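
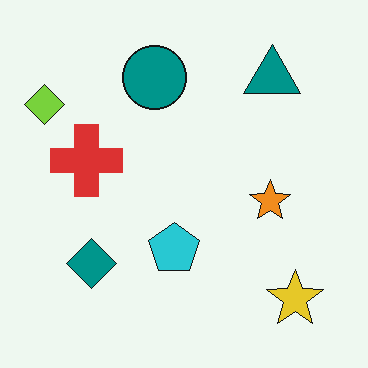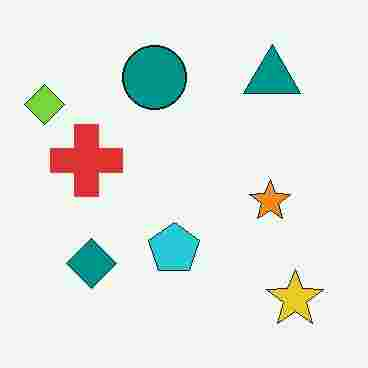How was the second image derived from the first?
The image was heavily JPEG-compressed with obvious blocking artifacts.

Blocky 8×8 compression artifacts appear around shape edges and the flat background shows ringing — characteristic JPEG degradation.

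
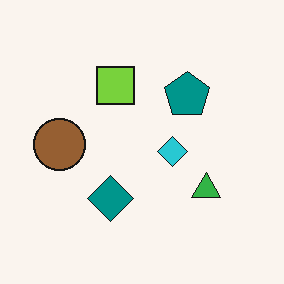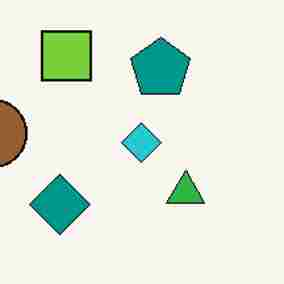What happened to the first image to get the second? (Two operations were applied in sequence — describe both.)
The image was cropped slightly and scaled back up, then degraded with heavy JPEG compression.

The visible shapes are larger and the field of view is narrower; shapes near the original edges may be partly or wholly outside the frame — a crop-and-rescale. Blocky 8×8 compression artifacts appear around shape edges and the flat background shows ringing — characteristic JPEG degradation.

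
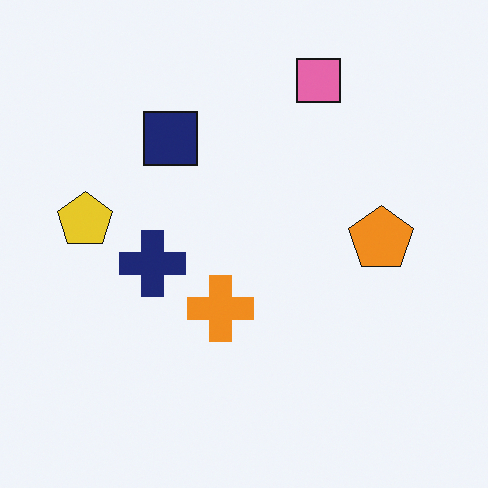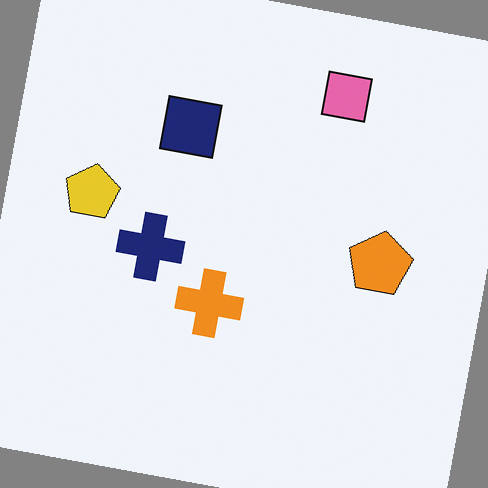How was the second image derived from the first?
The transformation is: rotated clockwise by a slight angle.

Every shape is tilted by the same angle and the image corners show triangular fill wedges — a whole-image rotation by a non-right angle.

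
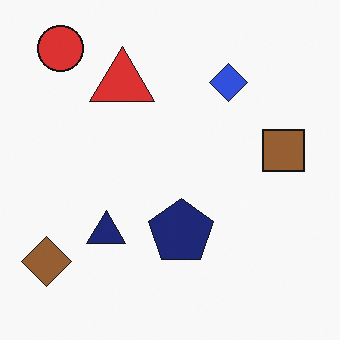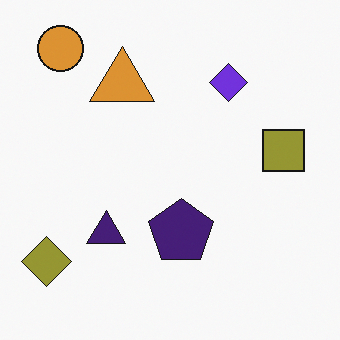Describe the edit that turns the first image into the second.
This is the original image hue-shifted slightly.

Every shape's color has rotated by the same amount around the hue wheel — a uniform hue shift.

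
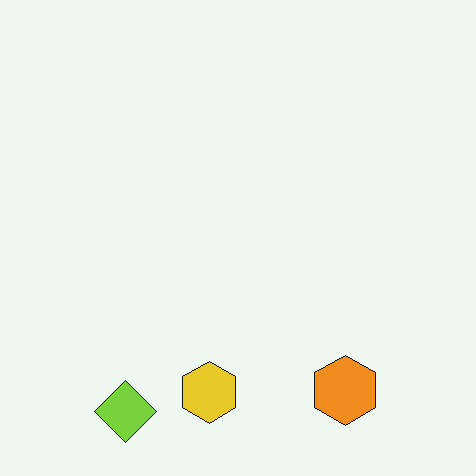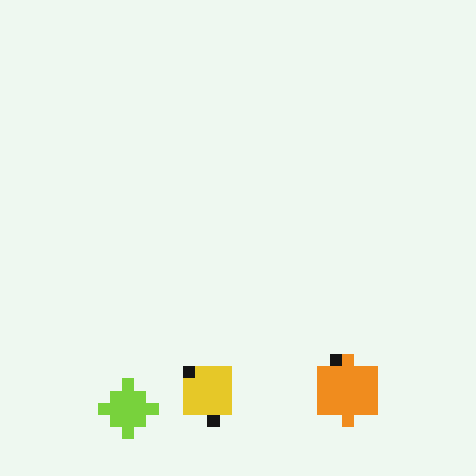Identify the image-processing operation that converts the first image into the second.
The second image is the first coarsely pixelated.

Shapes are reduced to large square blocks; fine edges and outlines are lost — a downscale-then-upscale (mosaic) effect.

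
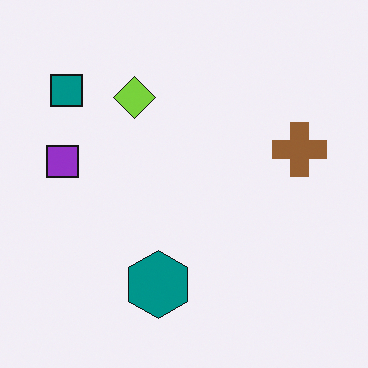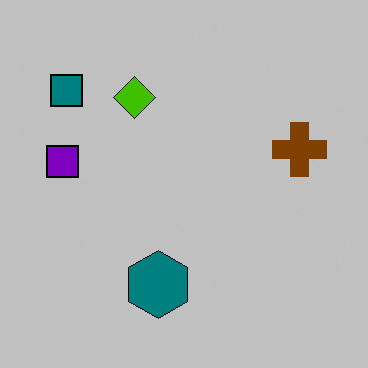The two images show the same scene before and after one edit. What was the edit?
Heavily posterized to just a handful of flat colors.

Each flat color has snapped to a coarser quantized level — most visibly, the near-white background has dropped to a flat grey.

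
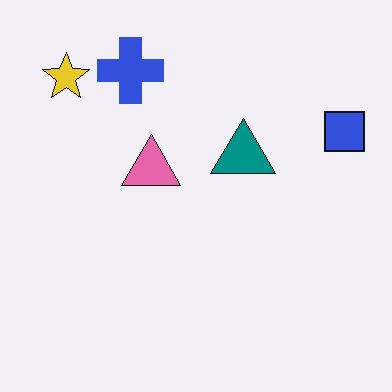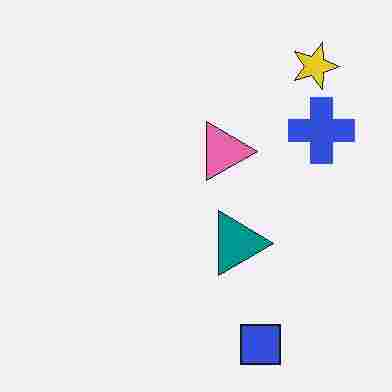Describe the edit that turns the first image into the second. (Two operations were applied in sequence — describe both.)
This is the original image rotated 90° clockwise, then degraded with heavy JPEG compression.

The yellow star sits in the top-left of the first image and the top-right of the second — consistent with a whole-image 90° clockwise rotation. Blocky 8×8 compression artifacts appear around shape edges and the flat background shows ringing — characteristic JPEG degradation.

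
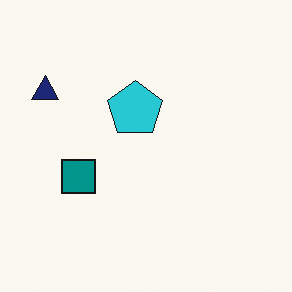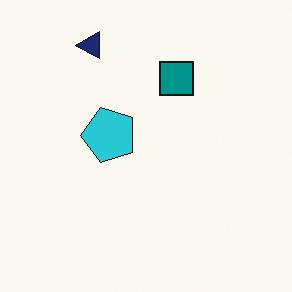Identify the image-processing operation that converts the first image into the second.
The image was transposed (reflected across the top-left ↔ bottom-right diagonal).

Shapes have swapped their row and column positions — what was in the top-right is now in the bottom-left — a diagonal reflection.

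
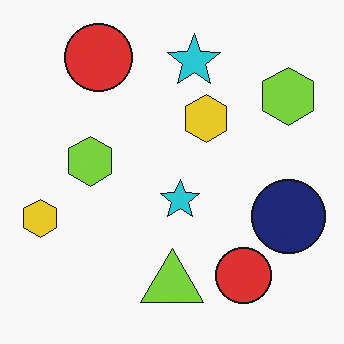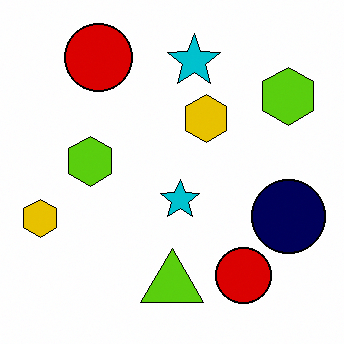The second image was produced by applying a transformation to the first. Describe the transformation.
The image was given slightly increased contrast.

Tones are pushed away from mid-grey across the whole image — a global contrast change.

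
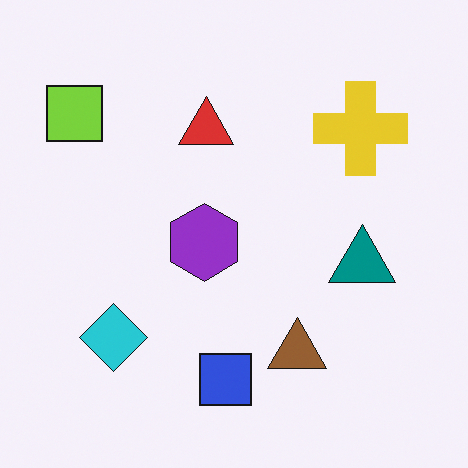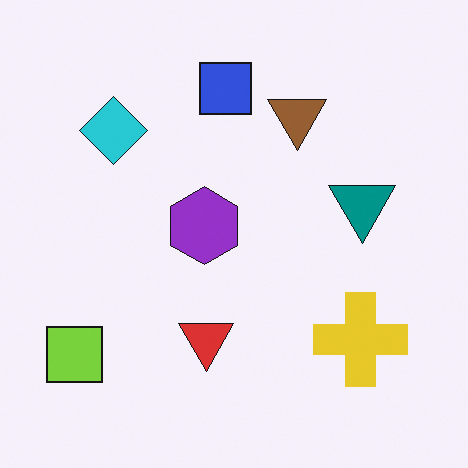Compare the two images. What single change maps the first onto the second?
Flipped vertically (top ↔ bottom).

The blue square is in the bottom of the first image and the top of the second — shapes on opposite sides of the horizontal midline have swapped in a mirror flip.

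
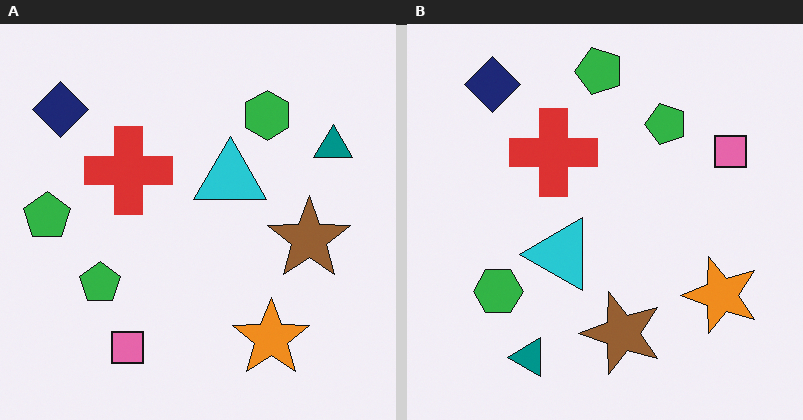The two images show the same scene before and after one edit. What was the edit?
The right (B) image is the left (A) transposed (reflected across the top-left ↔ bottom-right diagonal).

Shapes have swapped their row and column positions — what was in the top-right is now in the bottom-left — a diagonal reflection.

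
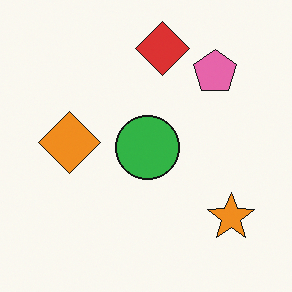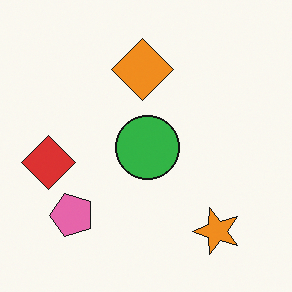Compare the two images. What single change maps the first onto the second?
Transposed (reflected across the top-left ↔ bottom-right diagonal).

Shapes have swapped their row and column positions — what was in the top-right is now in the bottom-left — a diagonal reflection.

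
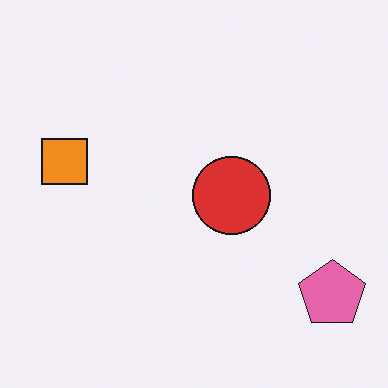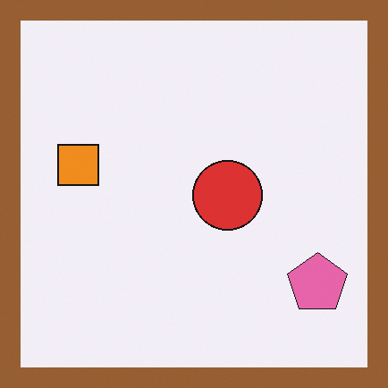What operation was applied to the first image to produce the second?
The second image is the first framed with a brown border.

A solid brown frame runs around the edge of the second image, with the content slightly shrunk inside it.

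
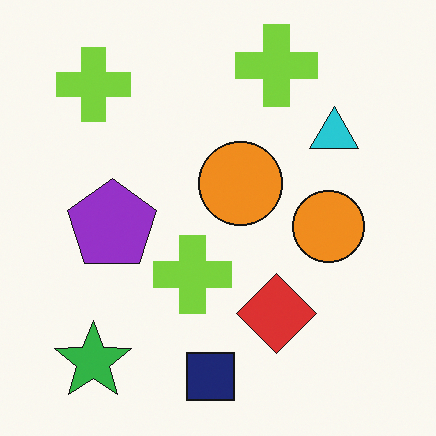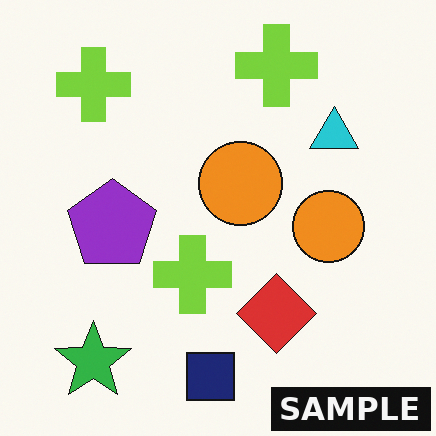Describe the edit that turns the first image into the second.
The image was watermarked with the text "SAMPLE" in the lower-right corner.

A dark label reading "SAMPLE" appears in the lower-right corner.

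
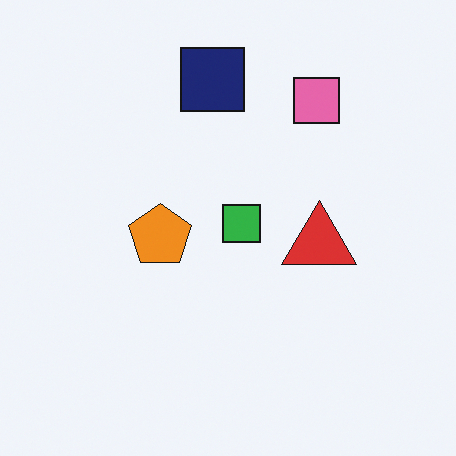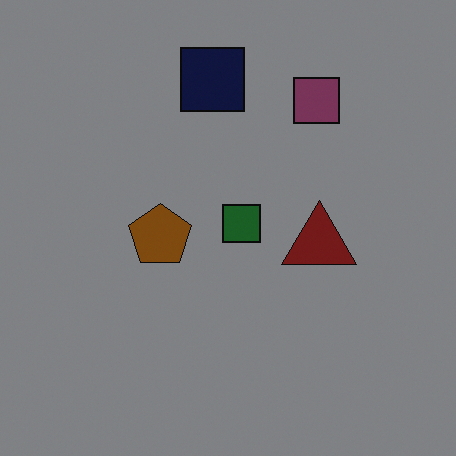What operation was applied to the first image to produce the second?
This is the original image darkened a lot.

Every pixel — background and shapes alike — is uniformly darkened.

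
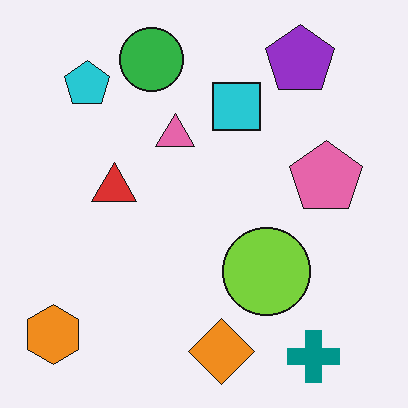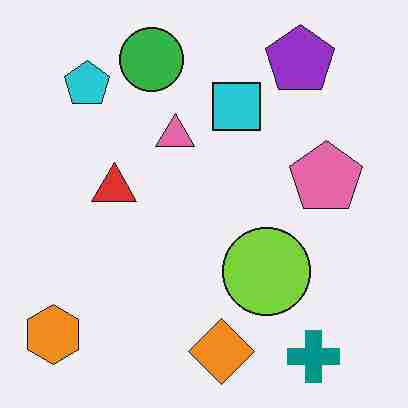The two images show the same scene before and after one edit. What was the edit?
It was heavily JPEG-compressed with obvious blocking artifacts.

Blocky 8×8 compression artifacts appear around shape edges and the flat background shows ringing — characteristic JPEG degradation.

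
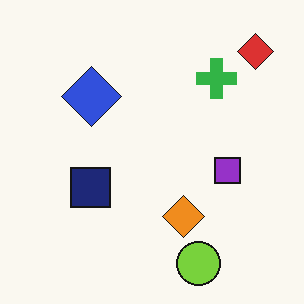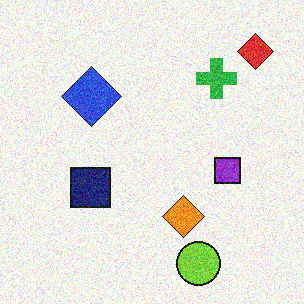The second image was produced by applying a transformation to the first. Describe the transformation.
Degraded with moderate additive noise.

Random speckle covers the whole image, including the flat background.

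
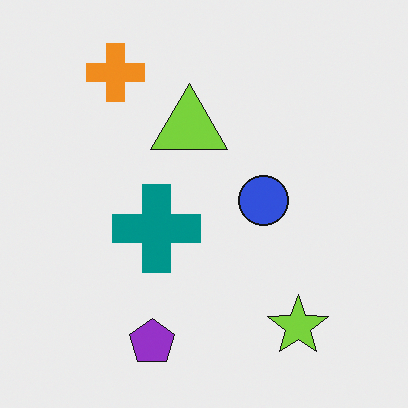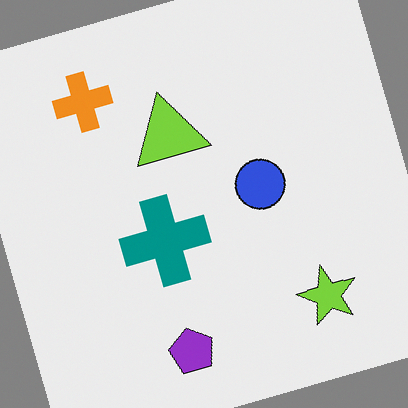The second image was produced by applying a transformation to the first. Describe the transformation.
This is the original image rotated counter-clockwise by a moderate amount.

Every shape is tilted by the same angle and the image corners show triangular fill wedges — a whole-image rotation by a non-right angle.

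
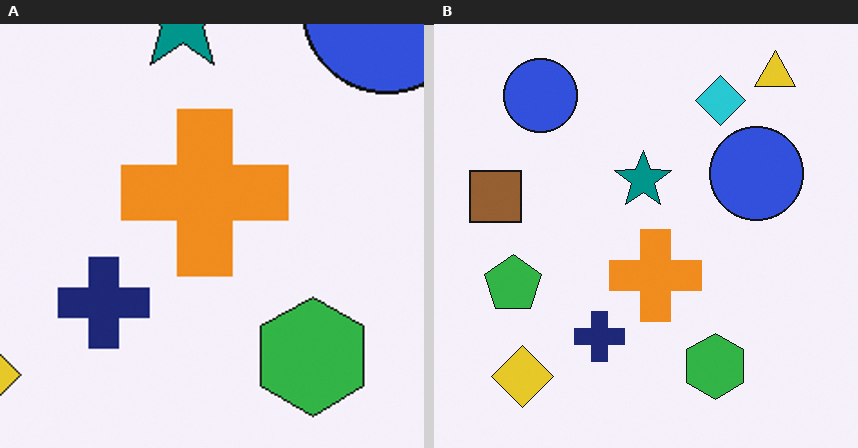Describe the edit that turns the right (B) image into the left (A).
The transformation is: cropped tightly and scaled back up.

The visible shapes are larger and the field of view is narrower; shapes near the original edges may be partly or wholly outside the frame — a crop-and-rescale.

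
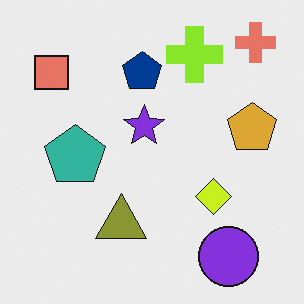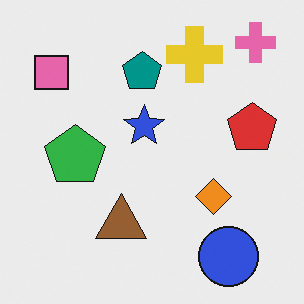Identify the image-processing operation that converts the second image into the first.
The transformation is: hue-shifted by a small amount.

Every shape's color has rotated by the same amount around the hue wheel — a uniform hue shift.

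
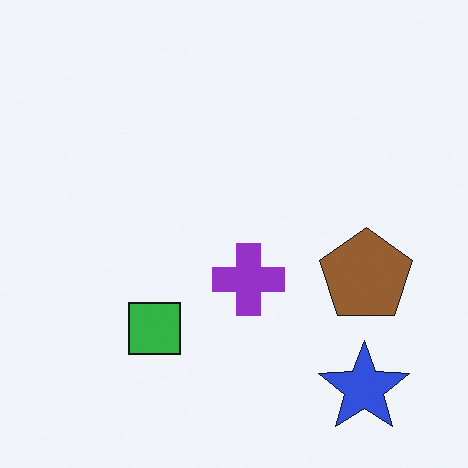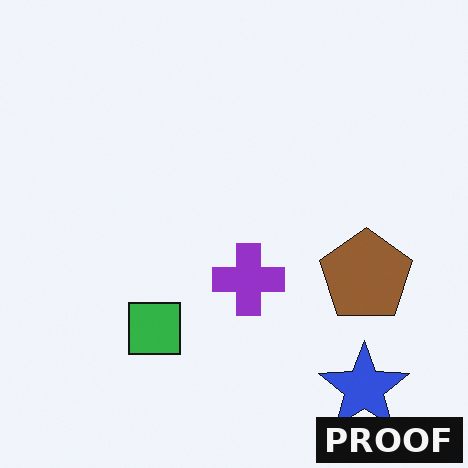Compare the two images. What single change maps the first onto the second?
This is the original image watermarked with the text "PROOF" in the lower-right corner.

A dark label reading "PROOF" appears in the lower-right corner.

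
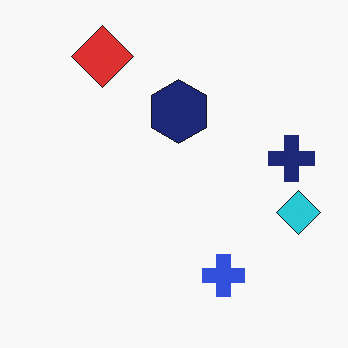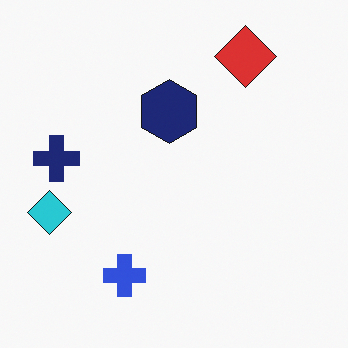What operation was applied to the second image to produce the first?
The first image is the second flipped horizontally (left ↔ right).

The cyan diamond is in the left of the second image and the right of the first — shapes on opposite sides of the vertical midline have swapped in a mirror flip.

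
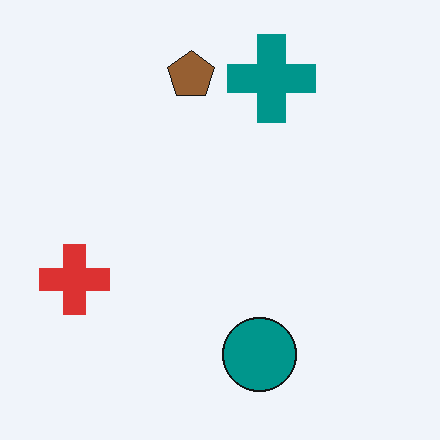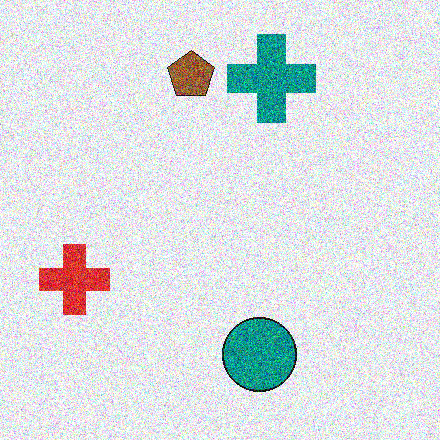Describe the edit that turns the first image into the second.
Degraded with strong gaussian noise.

Random speckle covers the whole image, including the flat background.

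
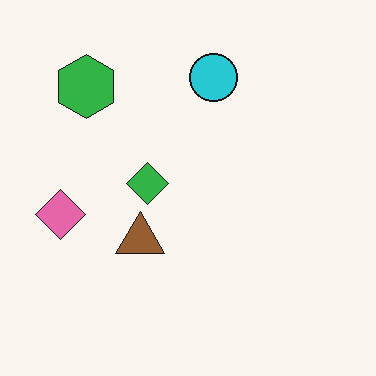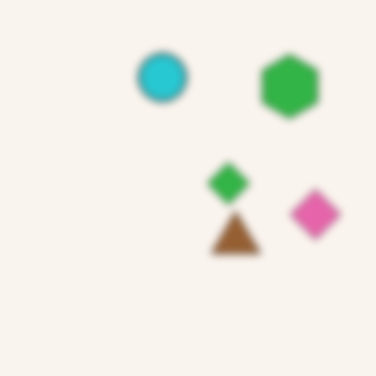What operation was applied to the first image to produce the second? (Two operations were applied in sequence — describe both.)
Moderately blurred, then flipped horizontally (left ↔ right).

Shape edges and outlines are uniformly softened across the whole image. The pink diamond is in the left of the first image and the right of the second — shapes on opposite sides of the vertical midline have swapped in a mirror flip.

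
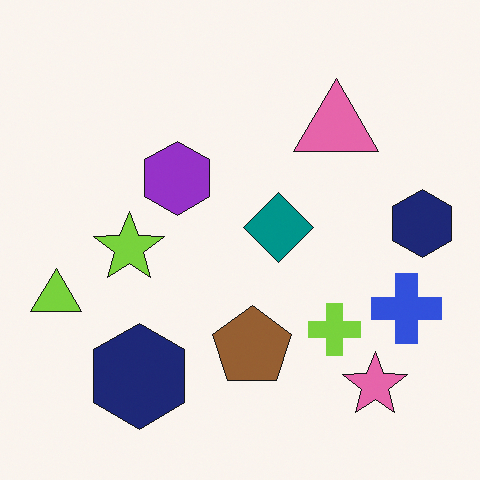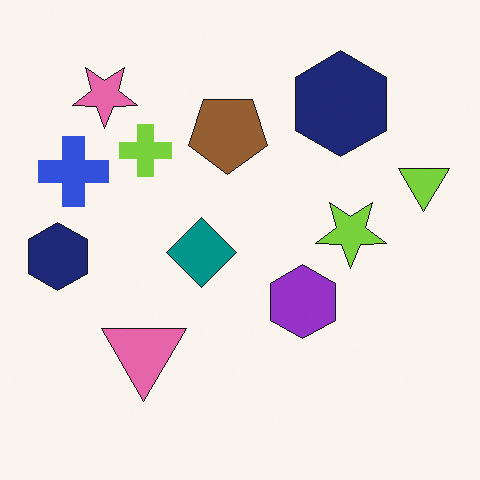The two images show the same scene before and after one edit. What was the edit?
This is the original image rotated 180°.

The pink star sits in the bottom-right of the first image and the top-left of the second — consistent with a whole-image 180° rotation.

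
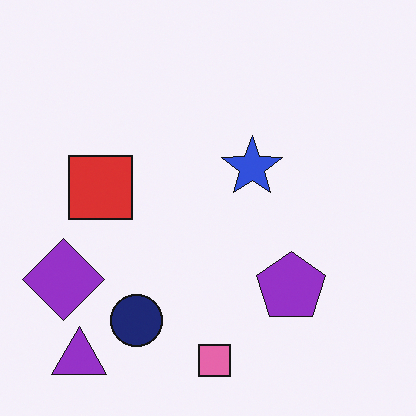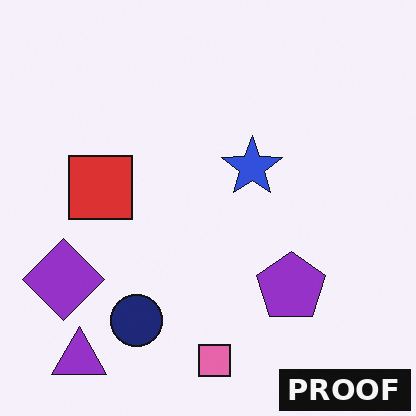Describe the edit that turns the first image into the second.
Watermarked with the text "PROOF" in the lower-right corner.

A dark label reading "PROOF" appears in the lower-right corner.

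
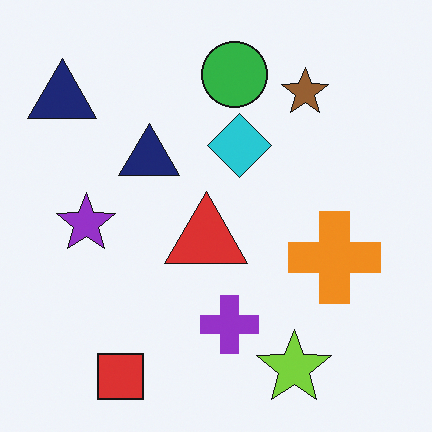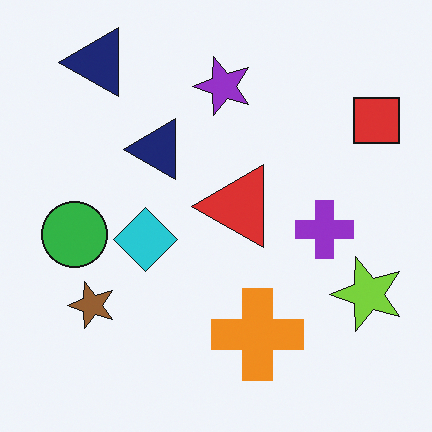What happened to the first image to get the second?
Transposed (reflected across the top-left ↔ bottom-right diagonal).

Shapes have swapped their row and column positions — what was in the top-right is now in the bottom-left — a diagonal reflection.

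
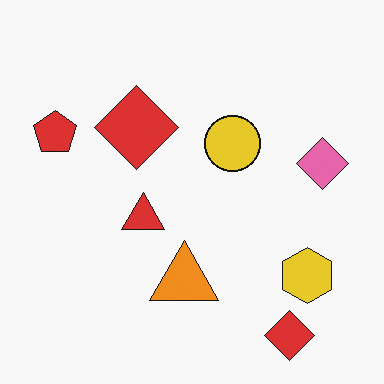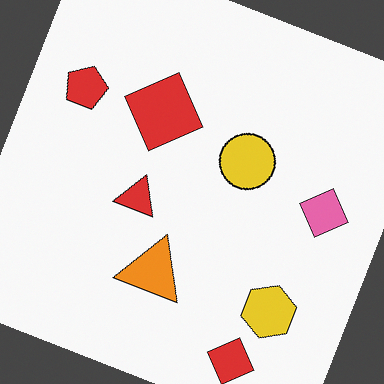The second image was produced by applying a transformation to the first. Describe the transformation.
The image was rotated clockwise by a clearly visible amount.

Every shape is tilted by the same angle and the image corners show triangular fill wedges — a whole-image rotation by a non-right angle.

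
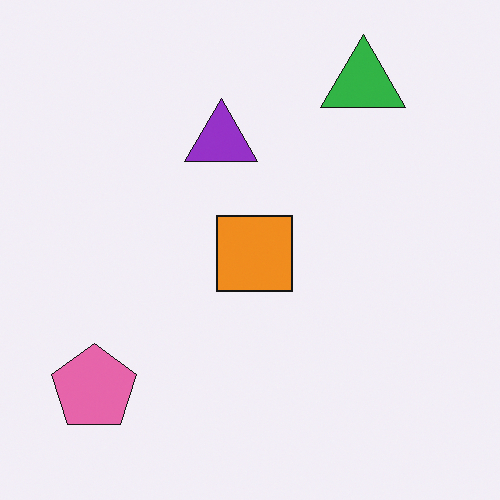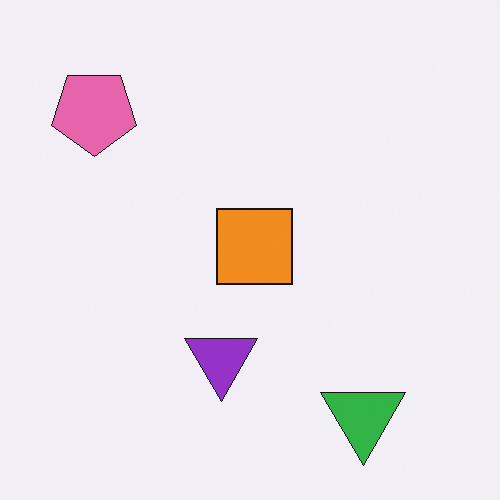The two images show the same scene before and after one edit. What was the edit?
This is the original image flipped vertically (top ↔ bottom).

The green triangle is in the top-right of the first image and the bottom-right of the second — shapes on opposite sides of the horizontal midline have swapped in a mirror flip.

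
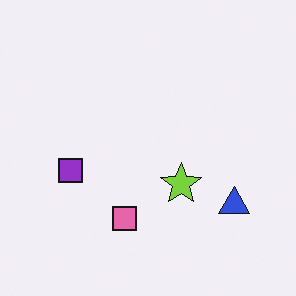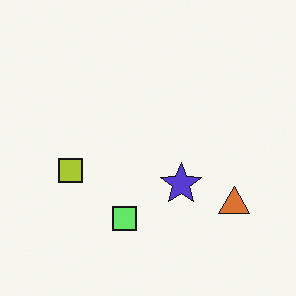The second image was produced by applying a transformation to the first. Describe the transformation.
The second image is the first hue-shifted by a moderate amount.

Every shape's color has rotated by the same amount around the hue wheel — a uniform hue shift.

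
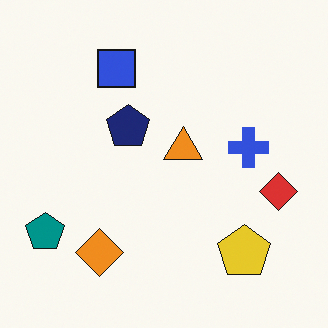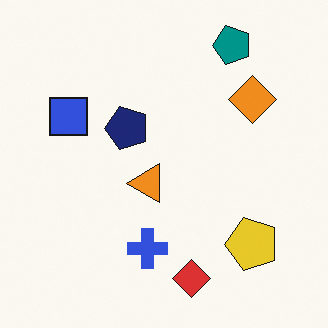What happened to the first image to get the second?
This is the original image transposed (reflected across the top-left ↔ bottom-right diagonal).

Shapes have swapped their row and column positions — what was in the top-right is now in the bottom-left — a diagonal reflection.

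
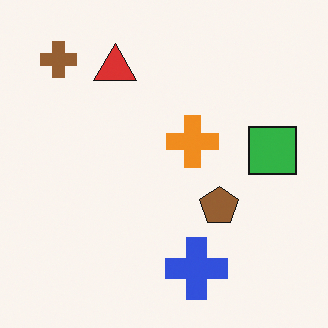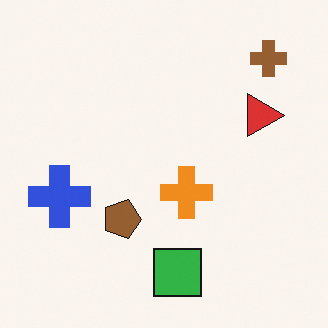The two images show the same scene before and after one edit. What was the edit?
The image was rotated 90° clockwise.

The brown cross sits in the top-left of the first image and the top-right of the second — consistent with a whole-image 90° clockwise rotation.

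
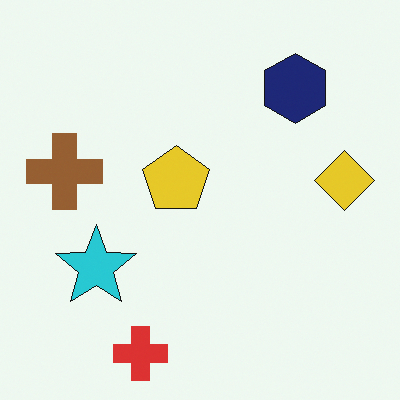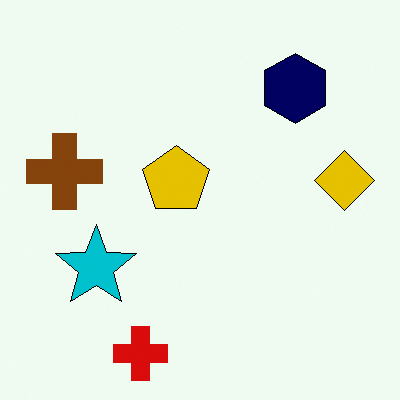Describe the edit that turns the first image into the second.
The second image is the first given slightly increased contrast.

Tones are pushed away from mid-grey across the whole image — a global contrast change.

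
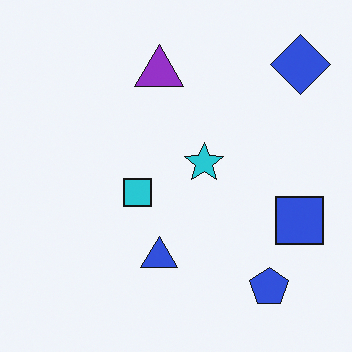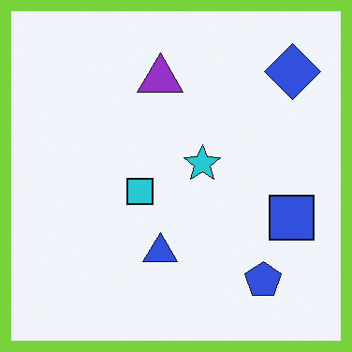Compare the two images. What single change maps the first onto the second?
The image was framed with a lime border.

A solid lime frame runs around the edge of the second image, with the content slightly shrunk inside it.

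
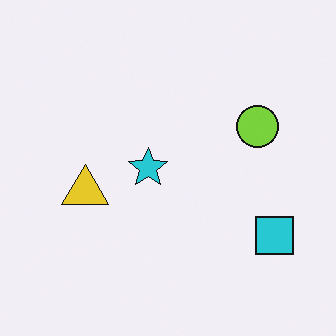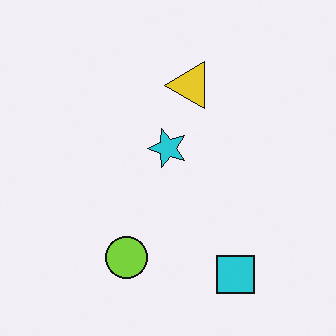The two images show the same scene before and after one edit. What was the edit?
The transformation is: transposed (reflected across the top-left ↔ bottom-right diagonal).

Shapes have swapped their row and column positions — what was in the top-right is now in the bottom-left — a diagonal reflection.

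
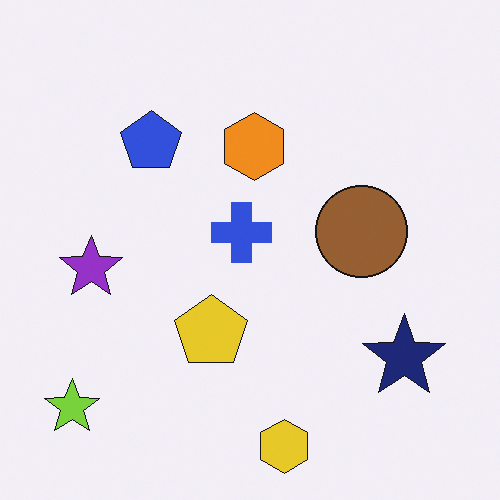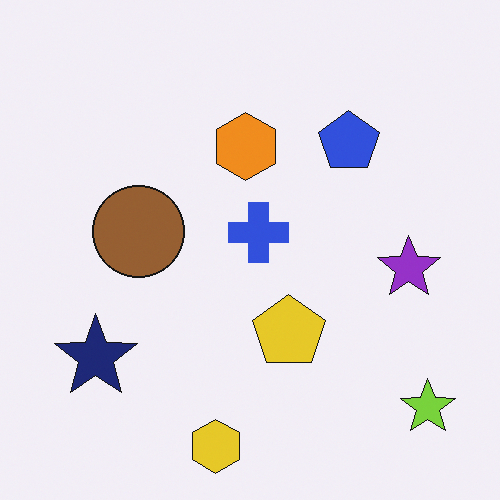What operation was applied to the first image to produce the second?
The second image is the first flipped horizontally (left ↔ right).

The lime star is in the bottom-left of the first image and the bottom-right of the second — shapes on opposite sides of the vertical midline have swapped in a mirror flip.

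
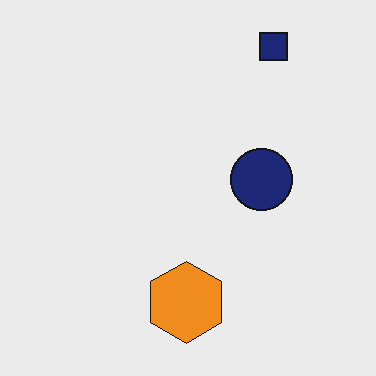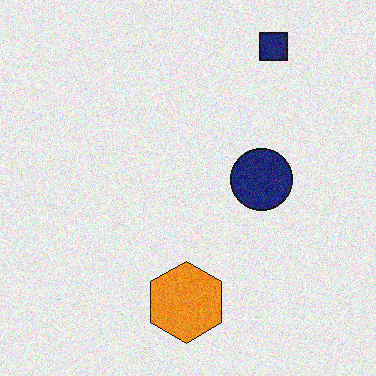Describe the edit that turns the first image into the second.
The transformation is: degraded with moderate additive noise.

Random speckle covers the whole image, including the flat background.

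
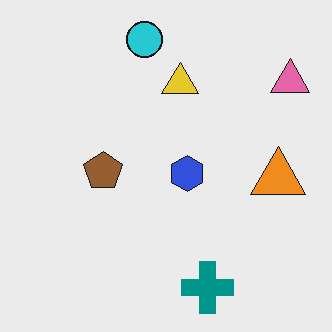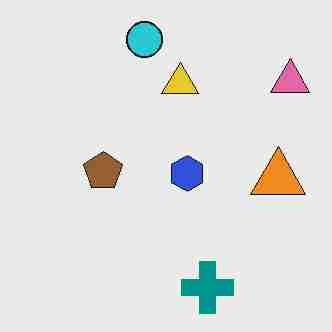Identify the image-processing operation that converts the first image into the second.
It was heavily JPEG-compressed with obvious blocking artifacts.

Blocky 8×8 compression artifacts appear around shape edges and the flat background shows ringing — characteristic JPEG degradation.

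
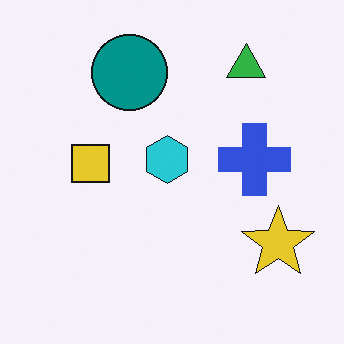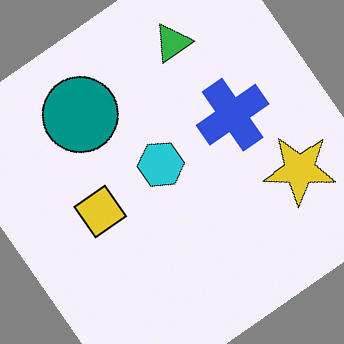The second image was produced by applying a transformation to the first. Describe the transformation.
This is the original image rotated counter-clockwise by a large amount — several tens of degrees.

Every shape is tilted by the same angle and the image corners show triangular fill wedges — a whole-image rotation by a non-right angle.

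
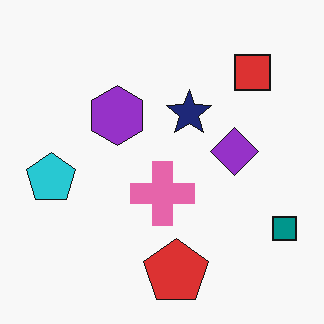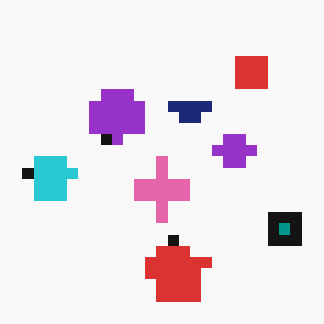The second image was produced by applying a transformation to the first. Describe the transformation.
The image was heavily pixelated into large blocks.

Shapes are reduced to large square blocks; fine edges and outlines are lost — a downscale-then-upscale (mosaic) effect.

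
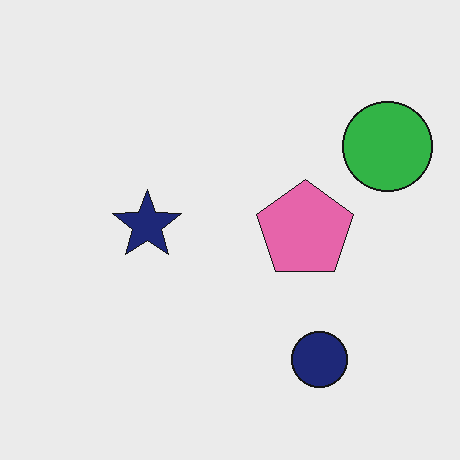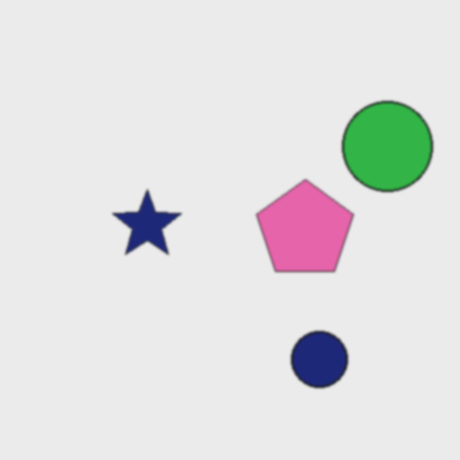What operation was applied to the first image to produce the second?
The second image is the first slightly softened.

Shape edges and outlines are uniformly softened across the whole image.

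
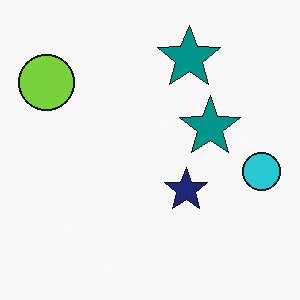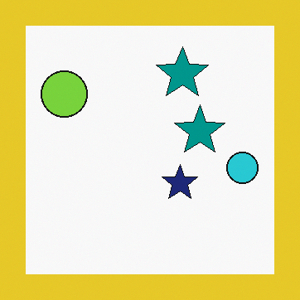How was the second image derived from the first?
The second image is the first framed with a yellow border.

A solid yellow frame runs around the edge of the second image, with the content slightly shrunk inside it.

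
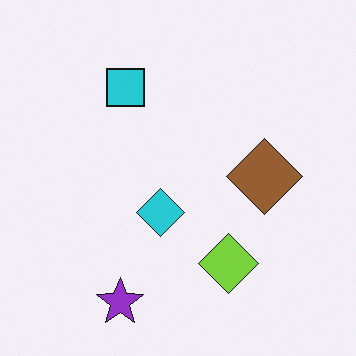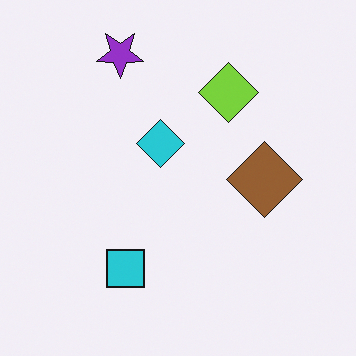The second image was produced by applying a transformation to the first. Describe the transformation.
The image was flipped vertically (top ↔ bottom).

The purple star is in the bottom of the first image and the top of the second — shapes on opposite sides of the horizontal midline have swapped in a mirror flip.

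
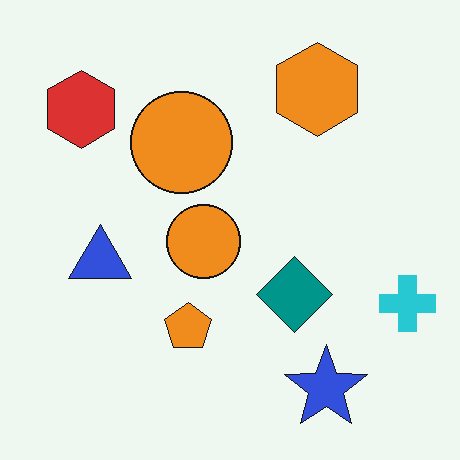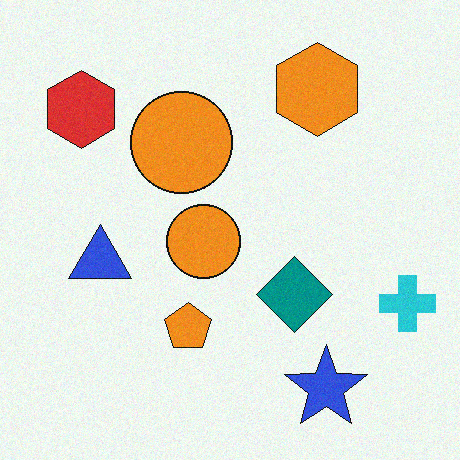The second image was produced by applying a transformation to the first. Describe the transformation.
This is the original image degraded with subtle gaussian noise.

Random speckle covers the whole image, including the flat background.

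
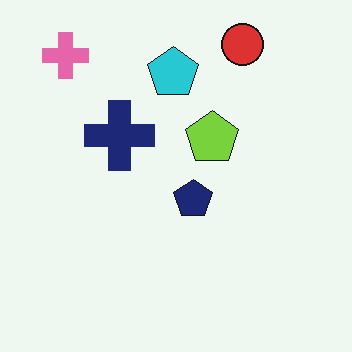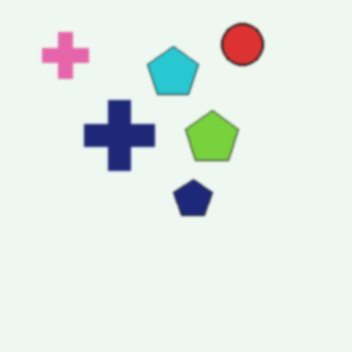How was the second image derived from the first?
Lightly blurred.

Shape edges and outlines are uniformly softened across the whole image.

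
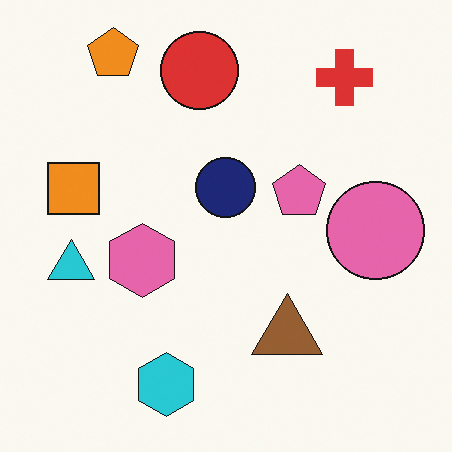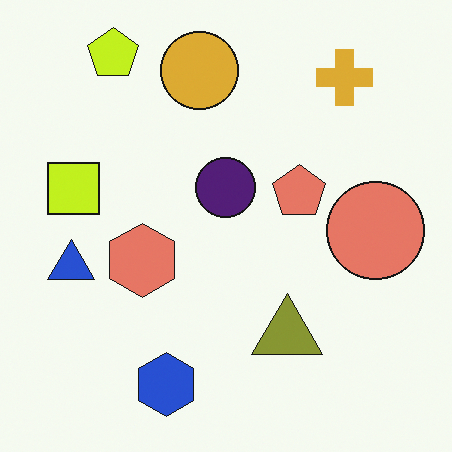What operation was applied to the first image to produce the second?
This is the original image hue-shifted slightly.

Every shape's color has rotated by the same amount around the hue wheel — a uniform hue shift.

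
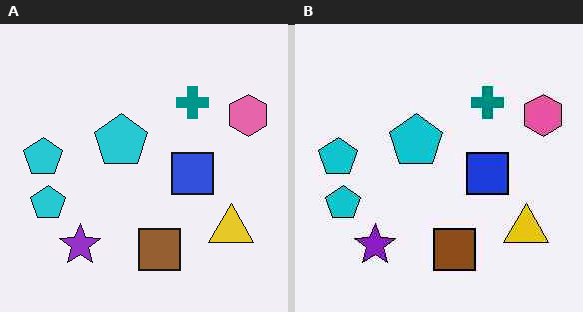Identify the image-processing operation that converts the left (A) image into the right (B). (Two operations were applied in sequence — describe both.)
Given moderate JPEG compression, then given slightly increased contrast.

Blocky 8×8 compression artifacts appear around shape edges and the flat background shows ringing — characteristic JPEG degradation. Tones are pushed away from mid-grey across the whole image — a global contrast change.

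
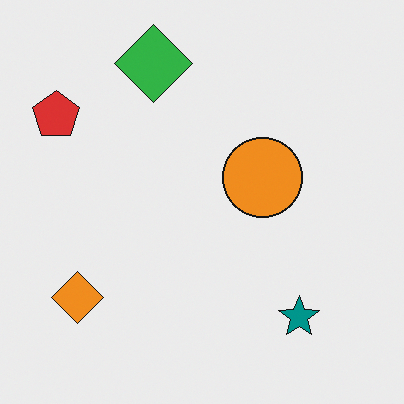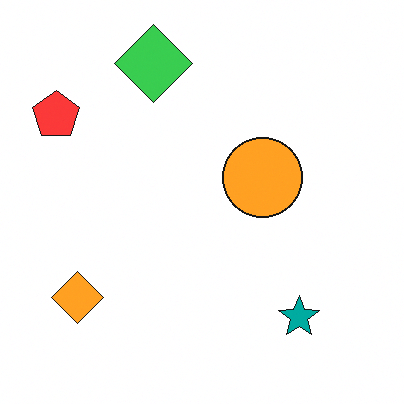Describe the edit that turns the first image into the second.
The transformation is: brightened a little.

Every pixel — background and shapes alike — is uniformly brightened.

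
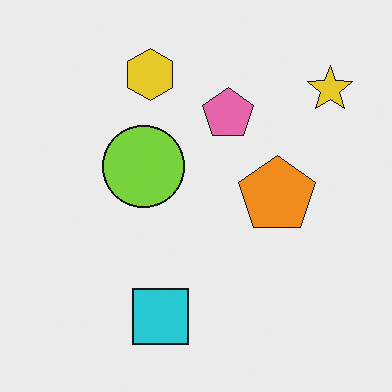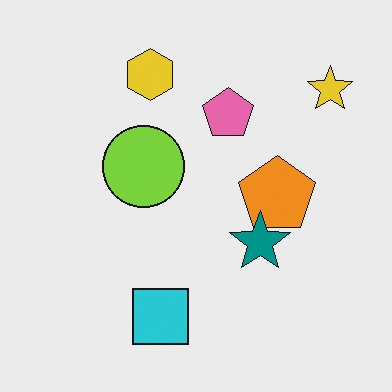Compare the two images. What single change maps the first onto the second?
Overlaid with an additional teal star.

A teal star appears in the second image that is absent from the first.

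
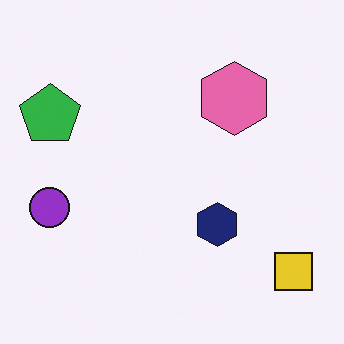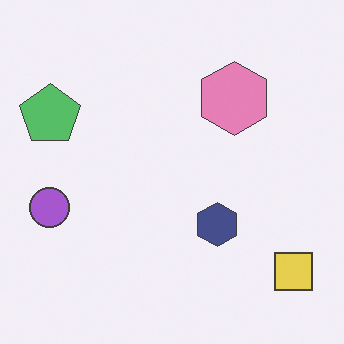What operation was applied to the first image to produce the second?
The second image is the first given slightly reduced contrast.

Tones are pushed toward mid-grey across the whole image — a global contrast change.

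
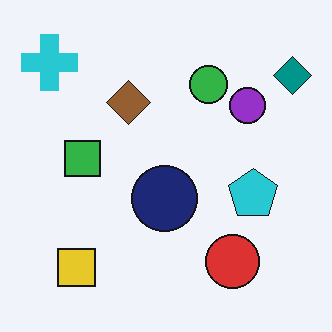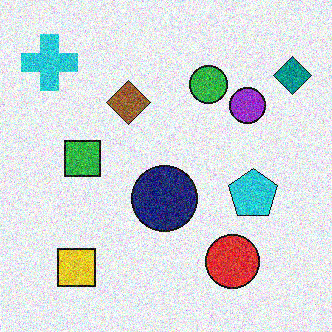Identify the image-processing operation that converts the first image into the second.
The second image is the first degraded with strong gaussian noise.

Random speckle covers the whole image, including the flat background.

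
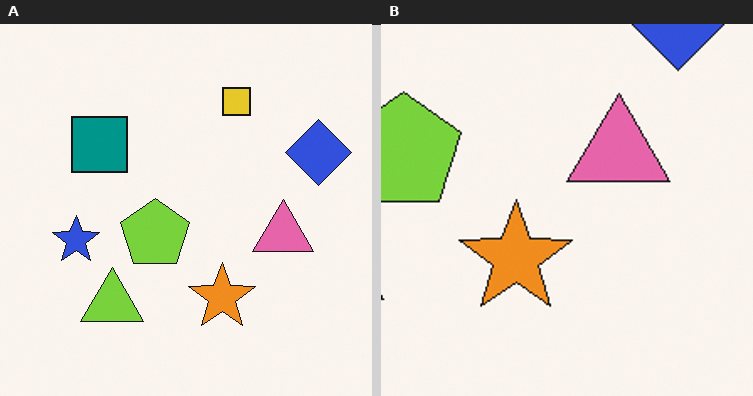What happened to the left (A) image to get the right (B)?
Cropped to a noticeably smaller region and rescaled.

The visible shapes are larger and the field of view is narrower; shapes near the original edges may be partly or wholly outside the frame — a crop-and-rescale.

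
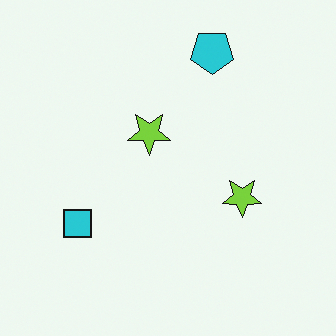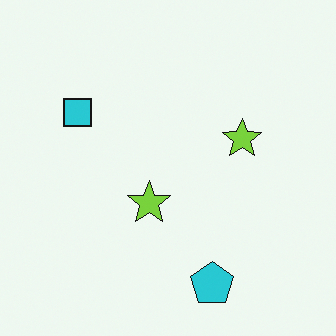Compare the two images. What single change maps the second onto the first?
Flipped vertically (top ↔ bottom).

The cyan pentagon is in the bottom of the second image and the top of the first — shapes on opposite sides of the horizontal midline have swapped in a mirror flip.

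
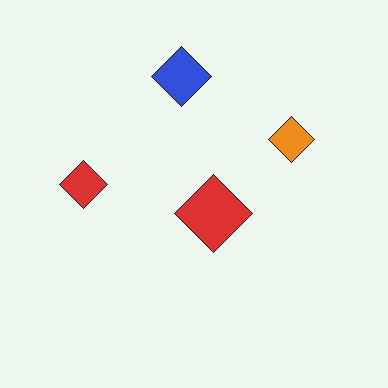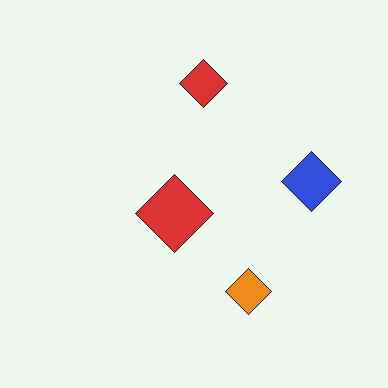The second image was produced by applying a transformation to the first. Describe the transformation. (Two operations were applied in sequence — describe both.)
Rotated 90° clockwise, then JPEG-compressed with visible artifacts.

The blue diamond sits in the top of the first image and the right of the second — consistent with a whole-image 90° clockwise rotation. Blocky 8×8 compression artifacts appear around shape edges and the flat background shows ringing — characteristic JPEG degradation.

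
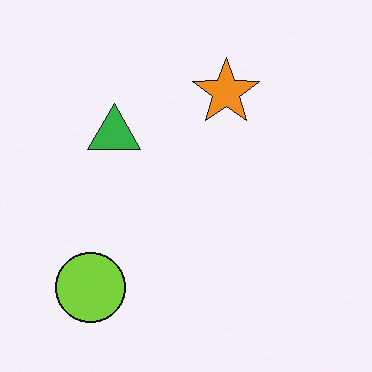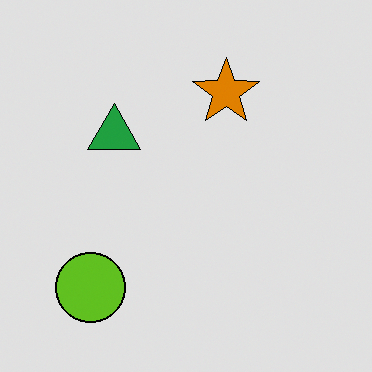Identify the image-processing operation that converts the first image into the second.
This is the original image posterized to a reduced palette.

Each flat color has snapped to a coarser quantized level — most visibly, the near-white background has dropped to a flat grey.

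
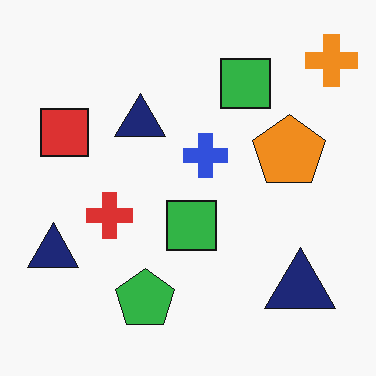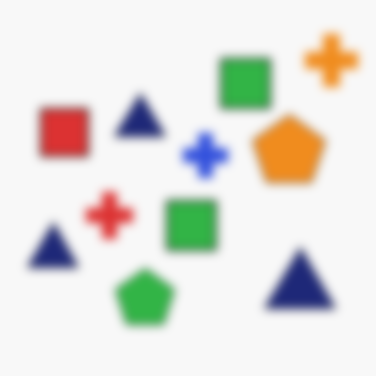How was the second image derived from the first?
The image was strongly gaussian-blurred.

Shape edges and outlines are uniformly softened across the whole image.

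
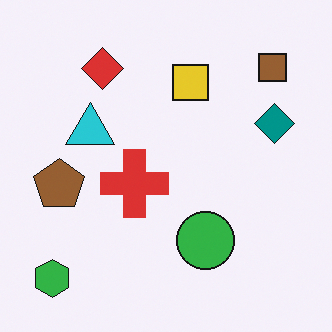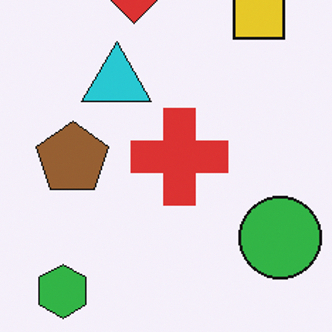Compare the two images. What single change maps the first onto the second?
The second image is the first cropped slightly and scaled back up.

The visible shapes are larger and the field of view is narrower; shapes near the original edges may be partly or wholly outside the frame — a crop-and-rescale.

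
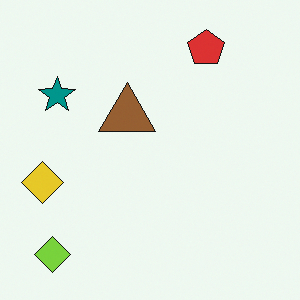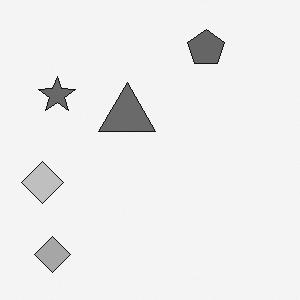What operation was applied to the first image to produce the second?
The transformation is: converted to grayscale.

All color is removed — every shape is now a shade of grey.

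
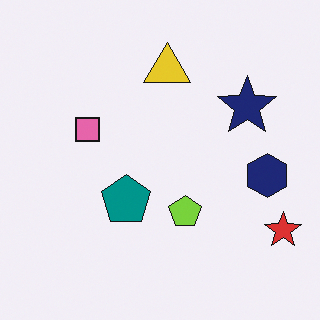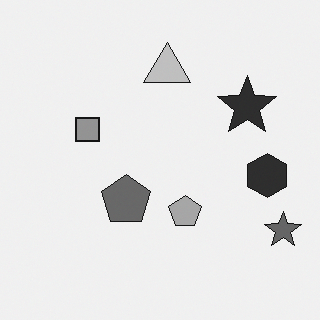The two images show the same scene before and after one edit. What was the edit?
The second image is the first converted to grayscale.

All color is removed — every shape is now a shade of grey.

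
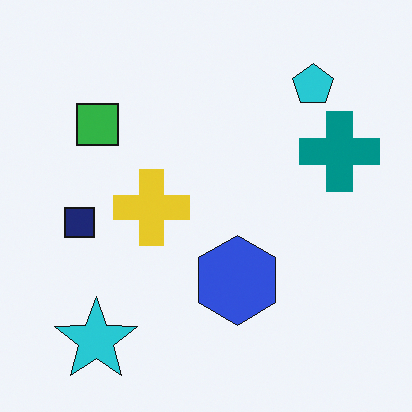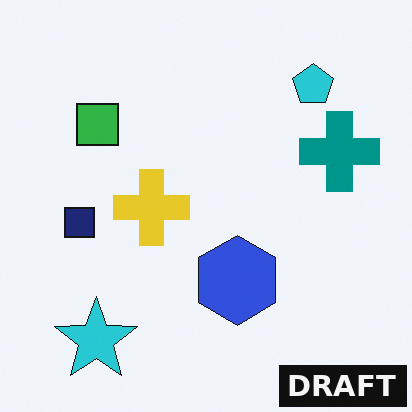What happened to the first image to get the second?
The second image is the first watermarked with the text "DRAFT" in the lower-right corner.

A dark label reading "DRAFT" appears in the lower-right corner.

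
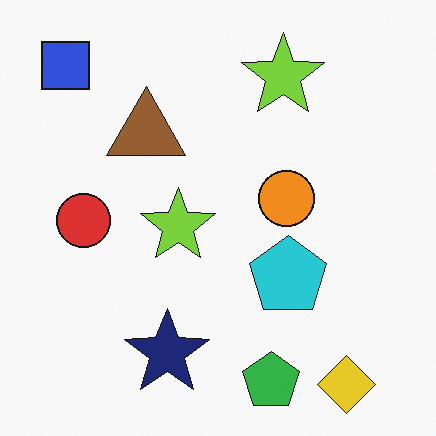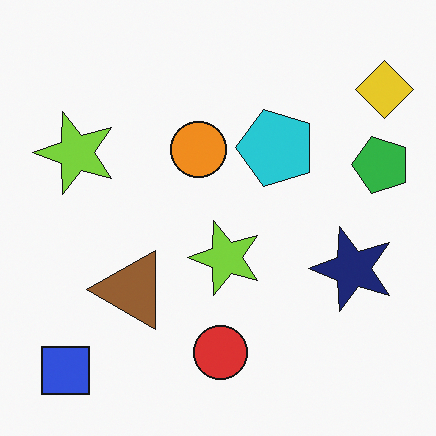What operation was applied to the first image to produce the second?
The image was rotated 90° counter-clockwise.

The blue square sits in the top-left of the first image and the bottom-left of the second — consistent with a whole-image 90° counter-clockwise rotation.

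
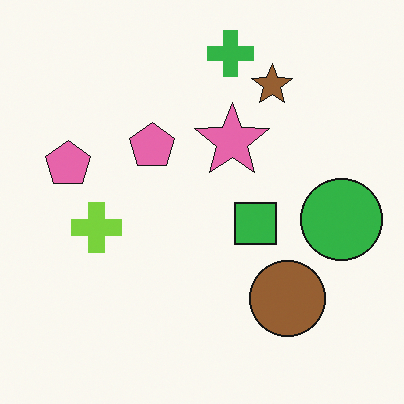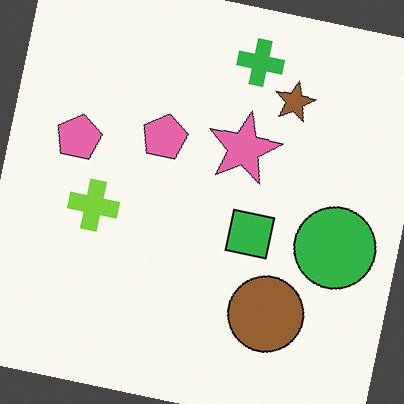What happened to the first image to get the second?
Rotated clockwise by a few degrees.

Every shape is tilted by the same angle and the image corners show triangular fill wedges — a whole-image rotation by a non-right angle.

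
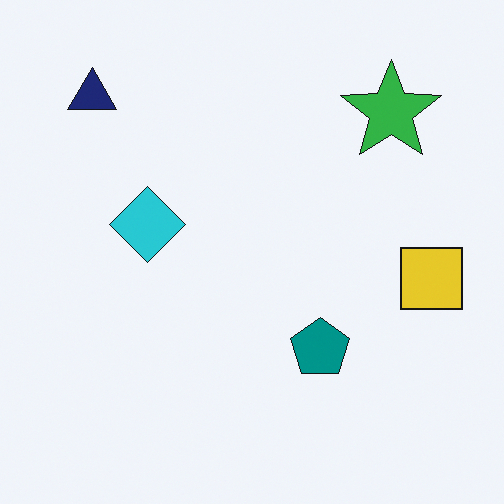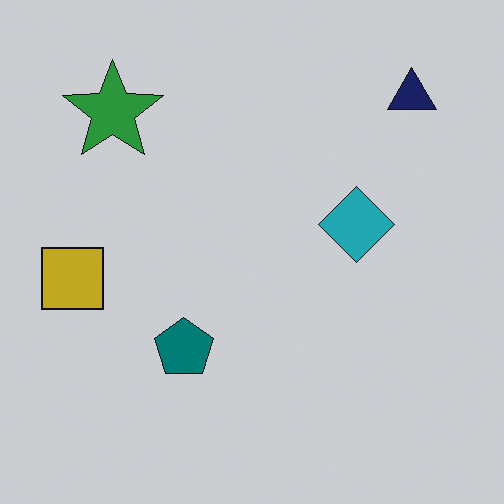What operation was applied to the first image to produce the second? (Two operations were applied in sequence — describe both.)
The transformation is: flipped horizontally (left ↔ right), then slightly darkened.

The yellow square is in the right of the first image and the left of the second — shapes on opposite sides of the vertical midline have swapped in a mirror flip. Every pixel — background and shapes alike — is uniformly darkened.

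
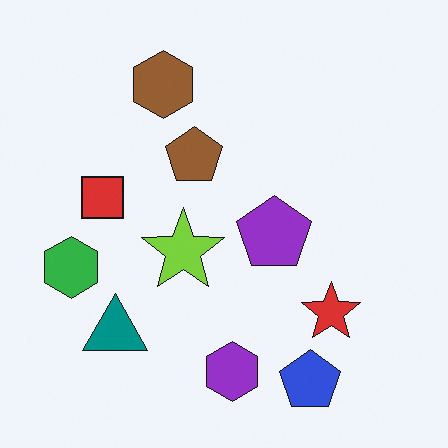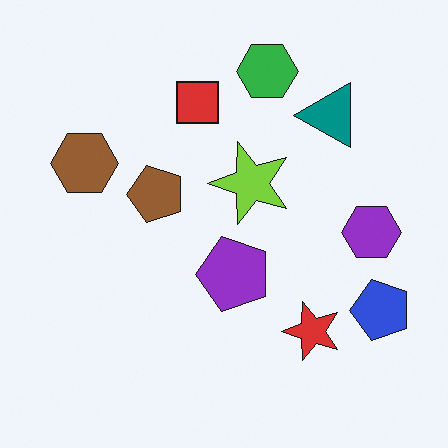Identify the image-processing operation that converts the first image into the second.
The image was transposed (reflected across the top-left ↔ bottom-right diagonal).

Shapes have swapped their row and column positions — what was in the top-right is now in the bottom-left — a diagonal reflection.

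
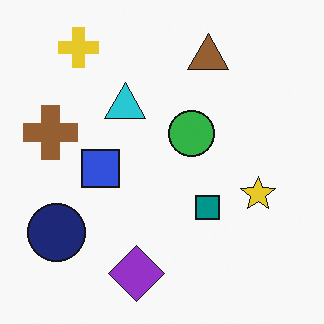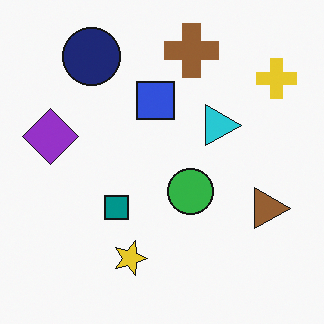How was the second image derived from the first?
The image was rotated 90° clockwise.

The yellow cross sits in the top-left of the first image and the top-right of the second — consistent with a whole-image 90° clockwise rotation.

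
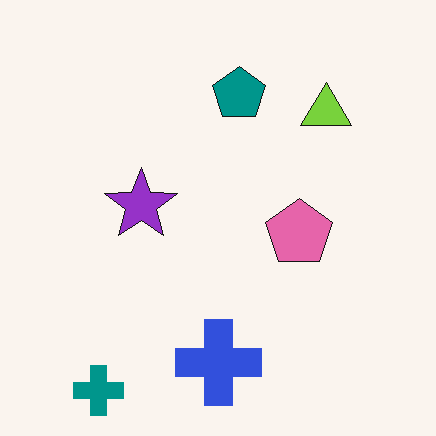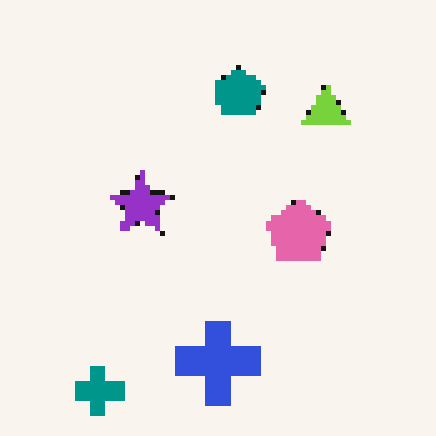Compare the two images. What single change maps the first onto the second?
The second image is the first mildly pixelated.

Shapes are reduced to large square blocks; fine edges and outlines are lost — a downscale-then-upscale (mosaic) effect.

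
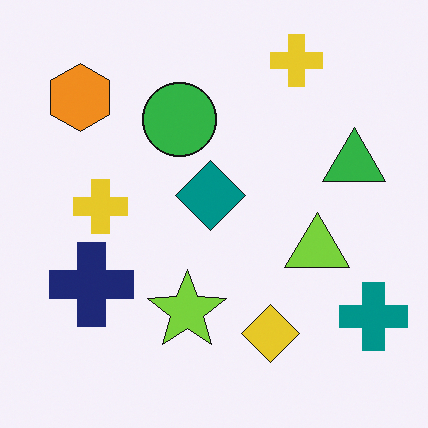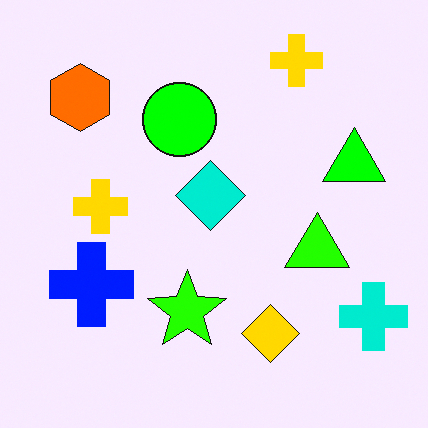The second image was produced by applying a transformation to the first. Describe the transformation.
The image was heavily oversaturated.

All colors are more vivid — a global saturation change.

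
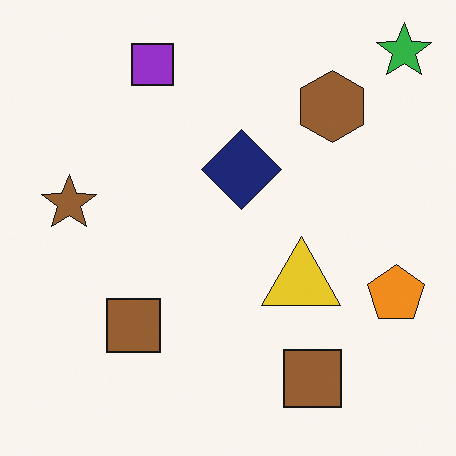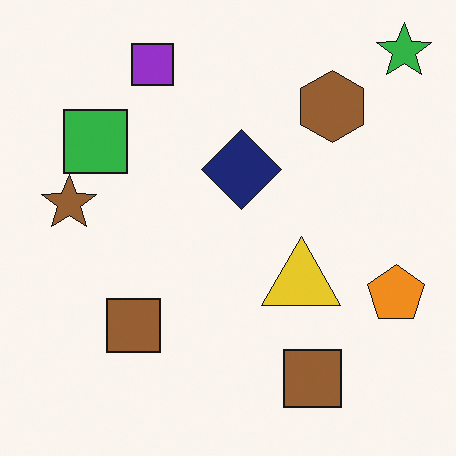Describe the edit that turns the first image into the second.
The image was overlaid with an additional green square.

A green square appears in the second image that is absent from the first.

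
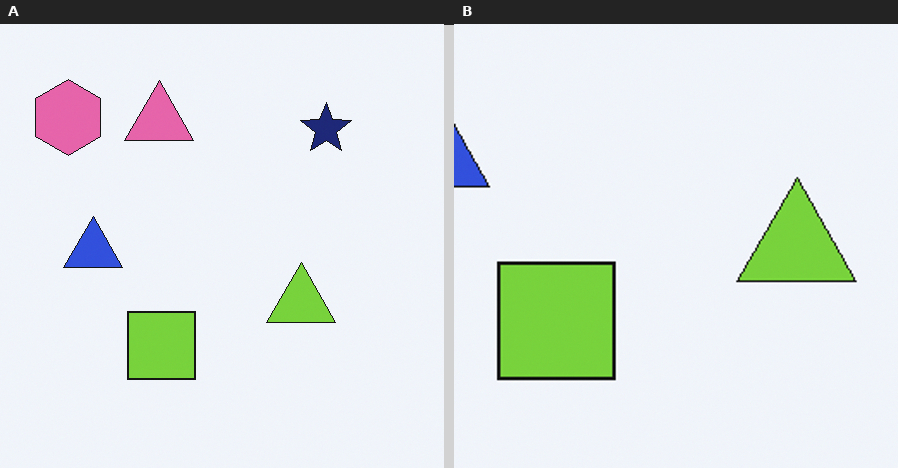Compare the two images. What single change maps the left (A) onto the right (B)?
The transformation is: cropped tightly and scaled back up.

The visible shapes are larger and the field of view is narrower; shapes near the original edges may be partly or wholly outside the frame — a crop-and-rescale.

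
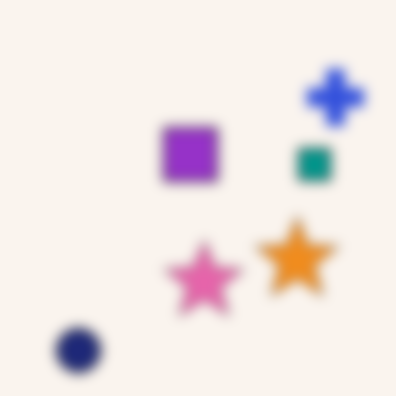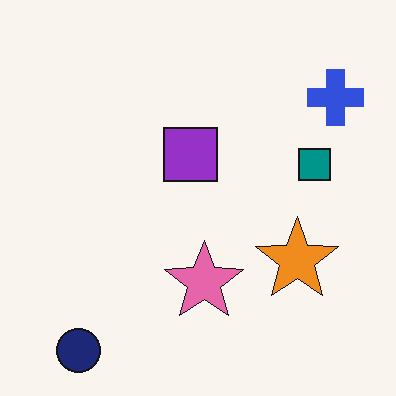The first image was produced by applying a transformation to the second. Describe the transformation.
The image was strongly gaussian-blurred.

Shape edges and outlines are uniformly softened across the whole image.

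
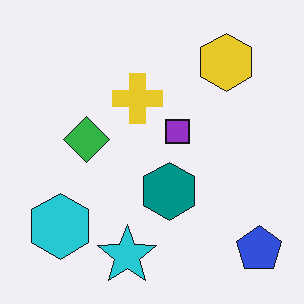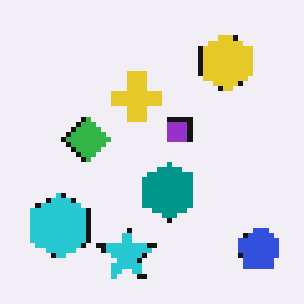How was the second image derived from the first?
The second image is the first mildly pixelated.

Shapes are reduced to large square blocks; fine edges and outlines are lost — a downscale-then-upscale (mosaic) effect.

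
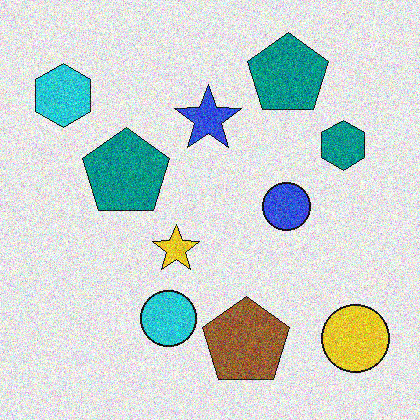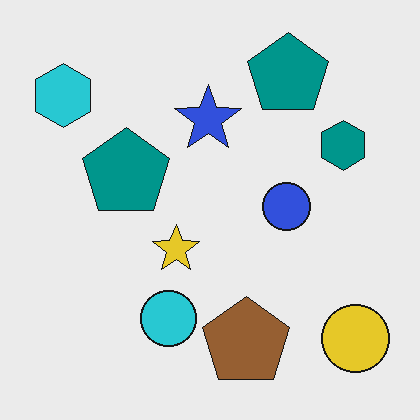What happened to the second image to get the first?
This is the original image degraded with strong gaussian noise.

Random speckle covers the whole image, including the flat background.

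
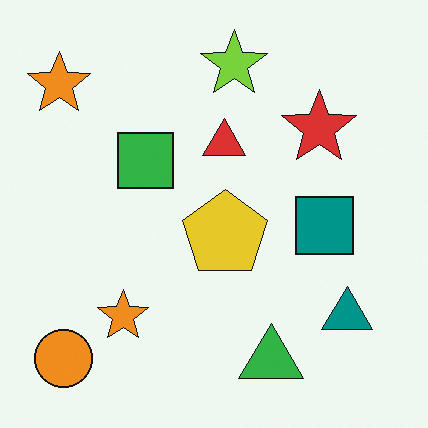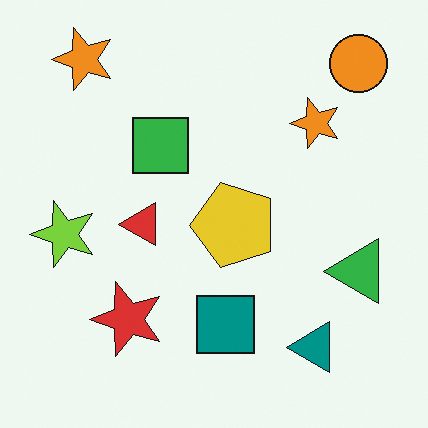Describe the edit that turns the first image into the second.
The image was transposed (reflected across the top-left ↔ bottom-right diagonal).

Shapes have swapped their row and column positions — what was in the top-right is now in the bottom-left — a diagonal reflection.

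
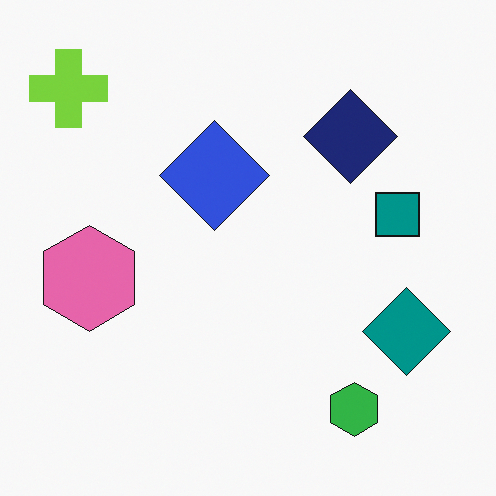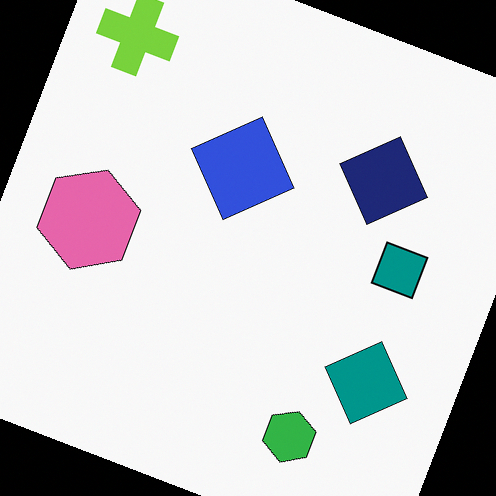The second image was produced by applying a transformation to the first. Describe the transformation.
The transformation is: rotated clockwise by a moderate amount.

Every shape is tilted by the same angle and the image corners show triangular fill wedges — a whole-image rotation by a non-right angle.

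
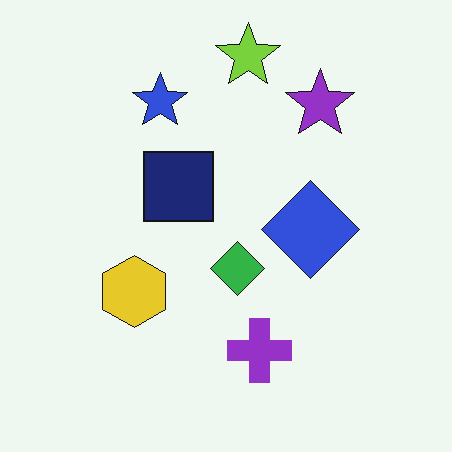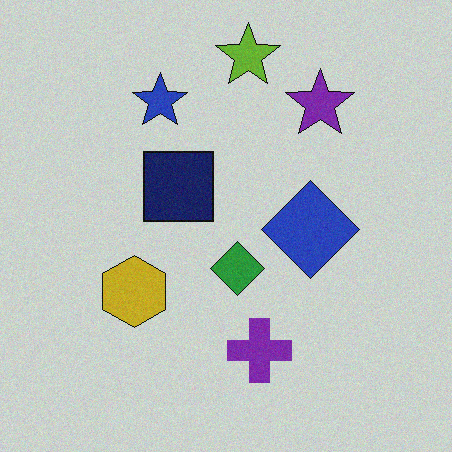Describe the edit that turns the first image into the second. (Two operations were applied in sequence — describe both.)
This is the original image darkened a little, then degraded with subtle gaussian noise.

Every pixel — background and shapes alike — is uniformly darkened. Random speckle covers the whole image, including the flat background.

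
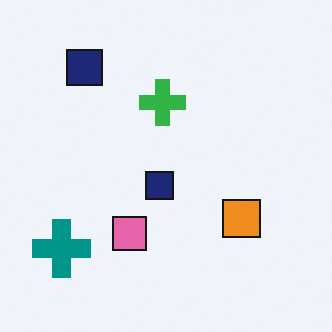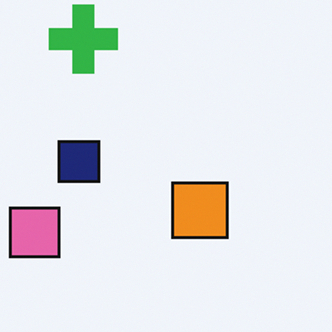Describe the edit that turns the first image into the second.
The image was cropped to a modestly smaller region and rescaled.

The visible shapes are larger and the field of view is narrower; shapes near the original edges may be partly or wholly outside the frame — a crop-and-rescale.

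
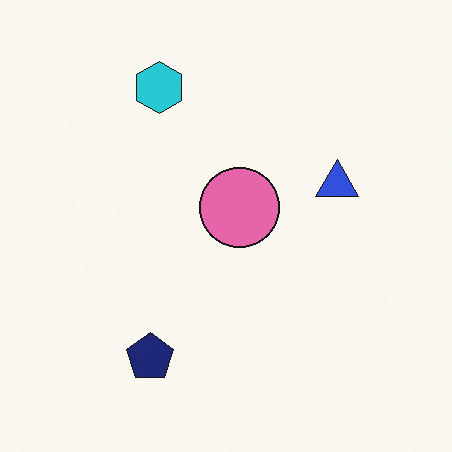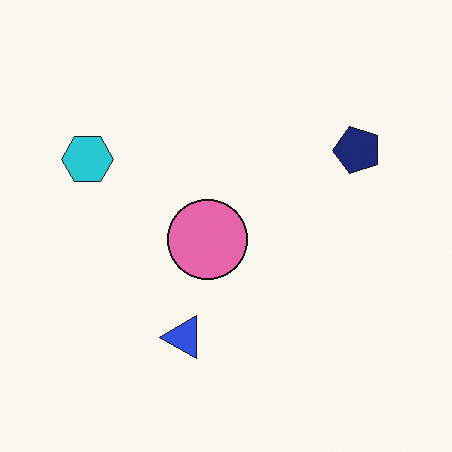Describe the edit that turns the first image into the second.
This is the original image transposed (reflected across the top-left ↔ bottom-right diagonal).

Shapes have swapped their row and column positions — what was in the top-right is now in the bottom-left — a diagonal reflection.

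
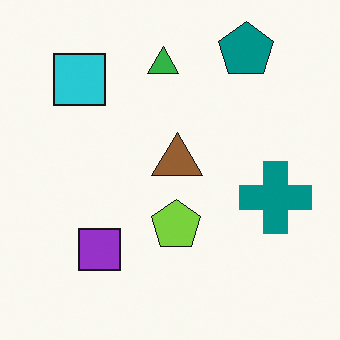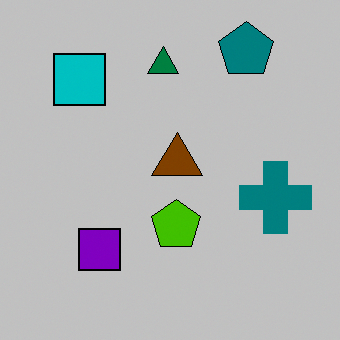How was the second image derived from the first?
It was heavily posterized to just a handful of flat colors.

Each flat color has snapped to a coarser quantized level — most visibly, the near-white background has dropped to a flat grey.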